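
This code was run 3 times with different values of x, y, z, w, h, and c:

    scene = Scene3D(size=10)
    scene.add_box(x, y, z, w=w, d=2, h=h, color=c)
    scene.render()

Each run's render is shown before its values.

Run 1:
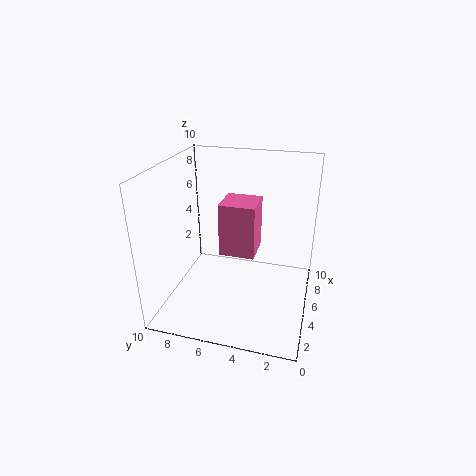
x = 1; y = 3; z = 6; w = 2; h = 3; c = 'hotpink'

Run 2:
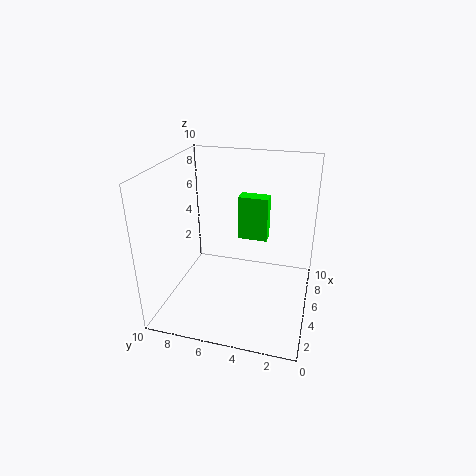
x = 5; y = 3; z = 5; w = 1; h = 3; c = 'lime'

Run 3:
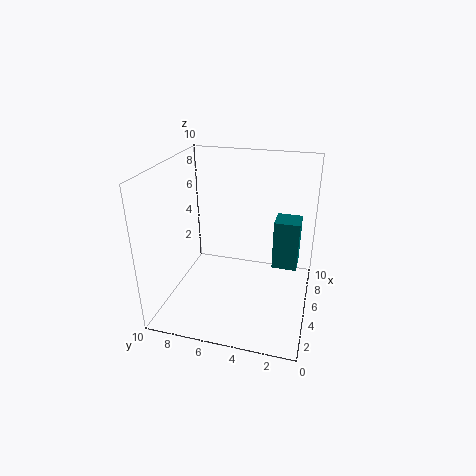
x = 8; y = 1; z = 1; w = 2; h = 4; c = 'teal'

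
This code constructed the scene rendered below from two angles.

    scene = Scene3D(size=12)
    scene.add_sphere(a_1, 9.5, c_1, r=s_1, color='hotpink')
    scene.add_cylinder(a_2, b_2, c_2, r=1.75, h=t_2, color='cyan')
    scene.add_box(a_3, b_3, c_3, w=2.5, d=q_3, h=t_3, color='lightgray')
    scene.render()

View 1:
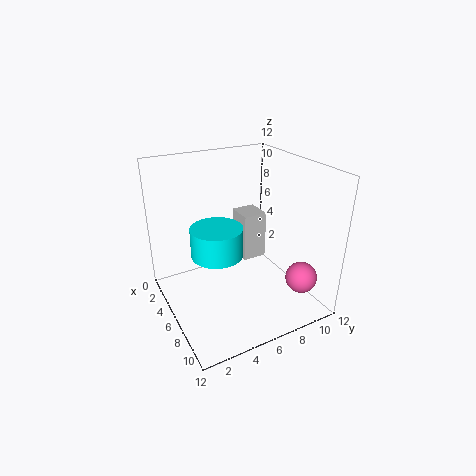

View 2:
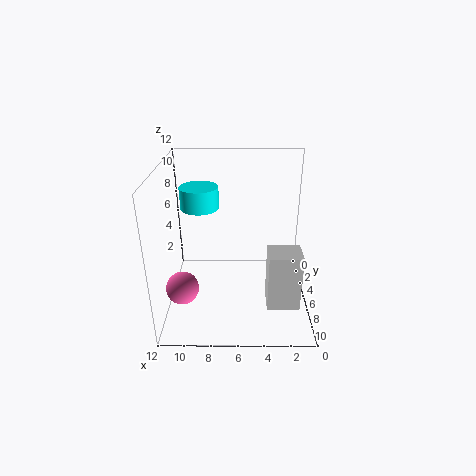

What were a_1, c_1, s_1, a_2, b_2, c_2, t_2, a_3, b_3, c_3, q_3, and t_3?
a_1 = 10.25, c_1 = 3.5, s_1 = 1.25, a_2 = 9.5, b_2 = 2.5, c_2 = 7.25, t_2 = 2, a_3 = 1.25, b_3 = 8, c_3 = 2, q_3 = 2.25, t_3 = 4.5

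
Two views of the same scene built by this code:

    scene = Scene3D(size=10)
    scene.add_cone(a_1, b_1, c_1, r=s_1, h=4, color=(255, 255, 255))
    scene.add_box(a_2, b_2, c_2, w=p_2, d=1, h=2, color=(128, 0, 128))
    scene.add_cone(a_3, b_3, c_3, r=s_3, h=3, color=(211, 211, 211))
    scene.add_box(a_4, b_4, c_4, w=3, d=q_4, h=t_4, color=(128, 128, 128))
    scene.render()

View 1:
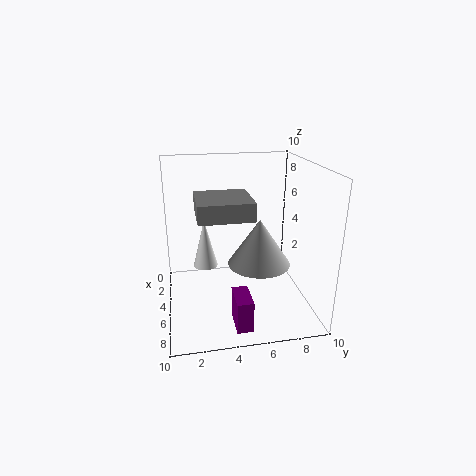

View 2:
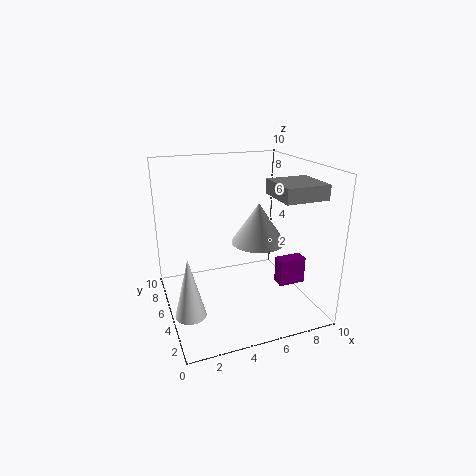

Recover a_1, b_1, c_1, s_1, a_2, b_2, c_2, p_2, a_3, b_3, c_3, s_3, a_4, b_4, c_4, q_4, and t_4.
a_1 = 1; b_1 = 3; c_1 = 1; s_1 = 1; a_2 = 8; b_2 = 4; c_2 = 1; p_2 = 2; a_3 = 7; b_3 = 6; c_3 = 4; s_3 = 2; a_4 = 7; b_4 = 2; c_4 = 8; q_4 = 3; t_4 = 1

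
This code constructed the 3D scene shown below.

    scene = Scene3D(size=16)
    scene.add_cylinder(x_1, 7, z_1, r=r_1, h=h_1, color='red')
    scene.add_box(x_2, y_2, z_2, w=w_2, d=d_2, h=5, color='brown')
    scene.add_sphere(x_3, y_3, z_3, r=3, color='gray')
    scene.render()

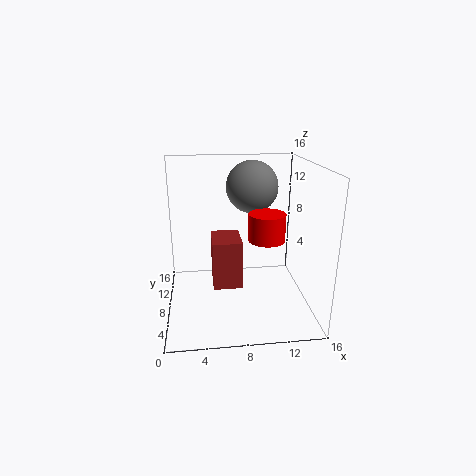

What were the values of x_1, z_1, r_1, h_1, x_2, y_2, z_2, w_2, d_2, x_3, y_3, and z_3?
x_1 = 11, z_1 = 8, r_1 = 2, h_1 = 3, x_2 = 5, y_2 = 4, z_2 = 4, w_2 = 3, d_2 = 4, x_3 = 10, y_3 = 11, z_3 = 13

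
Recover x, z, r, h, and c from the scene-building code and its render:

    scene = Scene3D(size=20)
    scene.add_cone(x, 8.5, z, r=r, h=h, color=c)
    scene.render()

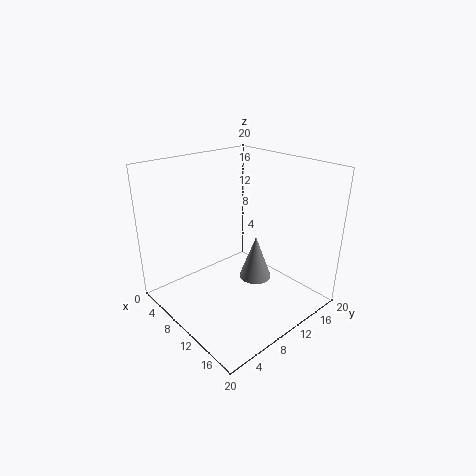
x = 15; z = 7; r = 2; h = 5.5; c = 'gray'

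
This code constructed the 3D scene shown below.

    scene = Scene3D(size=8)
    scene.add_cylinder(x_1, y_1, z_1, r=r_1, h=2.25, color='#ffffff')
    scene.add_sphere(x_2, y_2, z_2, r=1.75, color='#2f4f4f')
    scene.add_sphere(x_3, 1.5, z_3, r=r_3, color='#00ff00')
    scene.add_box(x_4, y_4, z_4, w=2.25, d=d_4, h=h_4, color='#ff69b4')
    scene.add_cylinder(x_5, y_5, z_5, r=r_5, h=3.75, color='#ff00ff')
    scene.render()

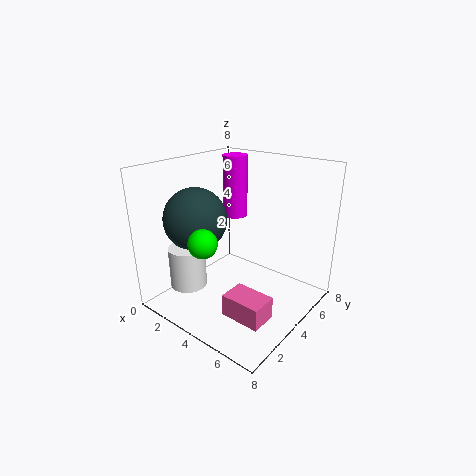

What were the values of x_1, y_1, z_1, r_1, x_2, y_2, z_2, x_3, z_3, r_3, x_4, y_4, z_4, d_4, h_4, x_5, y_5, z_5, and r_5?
x_1 = 2.25
y_1 = 1.75
z_1 = 1.5
r_1 = 1
x_2 = 2
y_2 = 2.75
z_2 = 5
x_3 = 3.75
z_3 = 4.5
r_3 = 0.75
x_4 = 4.5
y_4 = 2
z_4 = 0.25
d_4 = 1.5
h_4 = 1.25
x_5 = 2
y_5 = 6.25
z_5 = 4.25
r_5 = 0.75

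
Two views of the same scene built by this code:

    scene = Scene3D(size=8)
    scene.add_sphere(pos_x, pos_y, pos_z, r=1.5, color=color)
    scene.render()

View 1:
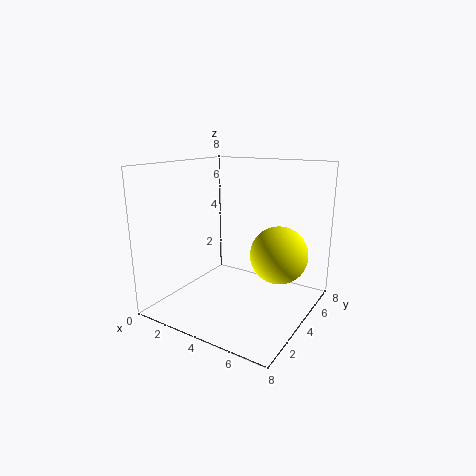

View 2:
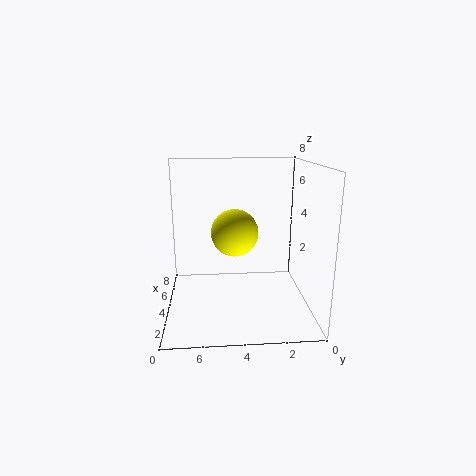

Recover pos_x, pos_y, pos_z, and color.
pos_x = 6.5
pos_y = 4
pos_z = 3.5
color = 'yellow'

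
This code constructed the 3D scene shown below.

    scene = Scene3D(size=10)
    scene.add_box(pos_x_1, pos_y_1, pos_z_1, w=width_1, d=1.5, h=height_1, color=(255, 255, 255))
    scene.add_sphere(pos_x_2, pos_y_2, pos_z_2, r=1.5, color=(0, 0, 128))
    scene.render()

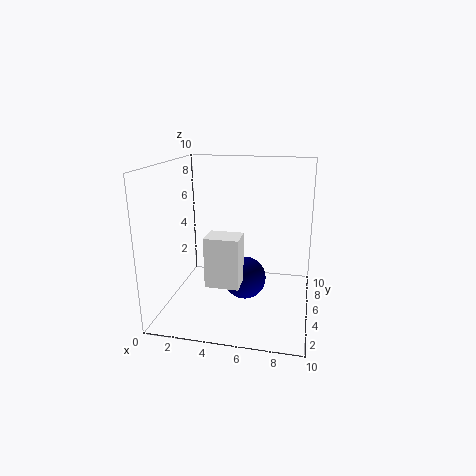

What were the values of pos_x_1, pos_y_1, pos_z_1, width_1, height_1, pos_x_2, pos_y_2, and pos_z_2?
pos_x_1 = 4; pos_y_1 = 0.5; pos_z_1 = 3.5; width_1 = 2; height_1 = 3; pos_x_2 = 5.5; pos_y_2 = 5; pos_z_2 = 2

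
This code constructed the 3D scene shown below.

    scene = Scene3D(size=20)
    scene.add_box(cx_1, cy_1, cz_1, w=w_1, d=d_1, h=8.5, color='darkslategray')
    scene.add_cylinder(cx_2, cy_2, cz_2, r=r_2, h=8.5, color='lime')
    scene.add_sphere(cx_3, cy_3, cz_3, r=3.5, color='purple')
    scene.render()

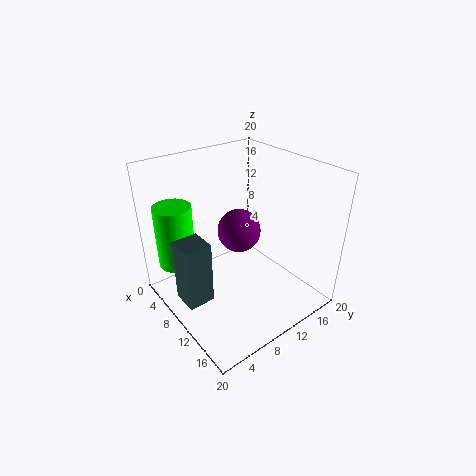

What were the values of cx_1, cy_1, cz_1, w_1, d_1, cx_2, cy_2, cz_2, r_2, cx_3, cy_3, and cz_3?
cx_1 = 9
cy_1 = 0.5
cz_1 = 4
w_1 = 3.5
d_1 = 3.5
cx_2 = 6
cy_2 = 2.5
cz_2 = 7
r_2 = 2.5
cx_3 = 4.5
cy_3 = 14.5
cz_3 = 7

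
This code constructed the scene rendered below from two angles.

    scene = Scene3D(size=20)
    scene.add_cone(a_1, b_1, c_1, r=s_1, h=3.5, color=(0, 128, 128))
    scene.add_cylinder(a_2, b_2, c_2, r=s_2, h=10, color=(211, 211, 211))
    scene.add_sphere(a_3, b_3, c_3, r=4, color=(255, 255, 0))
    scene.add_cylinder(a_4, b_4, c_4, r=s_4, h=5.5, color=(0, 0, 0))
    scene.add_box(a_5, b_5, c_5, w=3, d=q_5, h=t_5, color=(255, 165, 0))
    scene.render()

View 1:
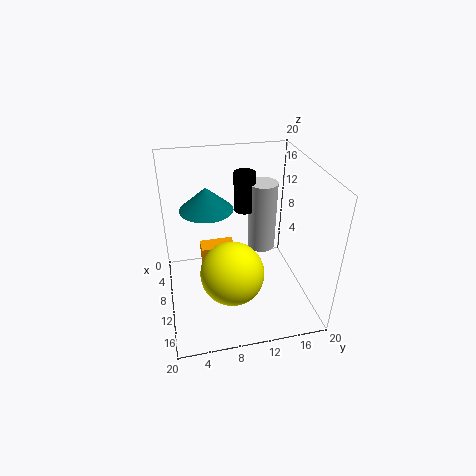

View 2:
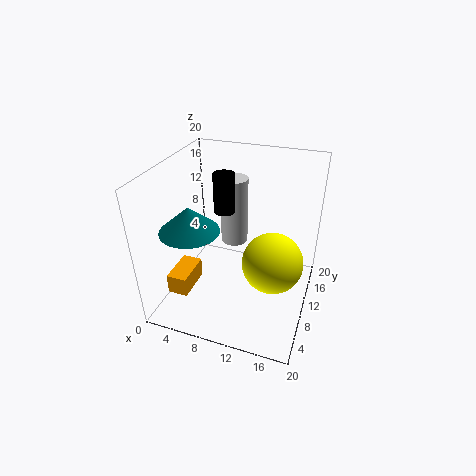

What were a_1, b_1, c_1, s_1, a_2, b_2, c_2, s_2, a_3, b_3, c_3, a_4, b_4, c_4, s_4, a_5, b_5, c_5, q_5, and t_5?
a_1 = 4.5
b_1 = 6.5
c_1 = 12
s_1 = 4
a_2 = 8
b_2 = 14
c_2 = 7
s_2 = 2
a_3 = 15.5
b_3 = 8
c_3 = 8.5
a_4 = 7.5
b_4 = 11.5
c_4 = 13
s_4 = 1.5
a_5 = 0.5
b_5 = 5.5
c_5 = 1
q_5 = 5.5
t_5 = 3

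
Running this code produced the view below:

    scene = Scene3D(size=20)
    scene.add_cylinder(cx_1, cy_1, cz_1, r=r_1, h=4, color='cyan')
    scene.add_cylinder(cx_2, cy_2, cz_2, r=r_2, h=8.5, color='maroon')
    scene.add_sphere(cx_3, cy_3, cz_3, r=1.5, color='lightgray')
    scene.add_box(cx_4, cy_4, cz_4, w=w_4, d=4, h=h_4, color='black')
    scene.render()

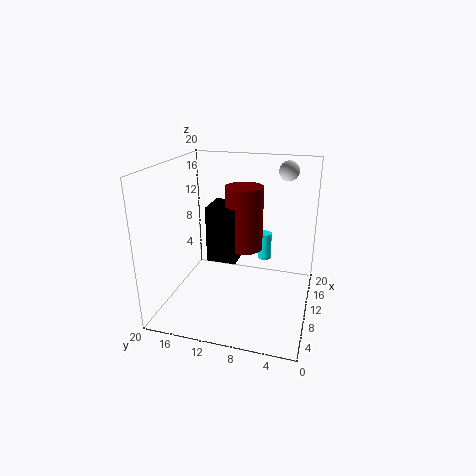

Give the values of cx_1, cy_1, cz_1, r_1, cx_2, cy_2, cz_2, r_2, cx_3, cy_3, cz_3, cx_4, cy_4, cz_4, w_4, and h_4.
cx_1 = 14; cy_1 = 7; cz_1 = 5.5; r_1 = 1; cx_2 = 9.5; cy_2 = 9; cz_2 = 9; r_2 = 2.5; cx_3 = 18; cy_3 = 4.5; cz_3 = 18; cx_4 = 7; cy_4 = 9.5; cz_4 = 7.5; w_4 = 4.5; h_4 = 7.5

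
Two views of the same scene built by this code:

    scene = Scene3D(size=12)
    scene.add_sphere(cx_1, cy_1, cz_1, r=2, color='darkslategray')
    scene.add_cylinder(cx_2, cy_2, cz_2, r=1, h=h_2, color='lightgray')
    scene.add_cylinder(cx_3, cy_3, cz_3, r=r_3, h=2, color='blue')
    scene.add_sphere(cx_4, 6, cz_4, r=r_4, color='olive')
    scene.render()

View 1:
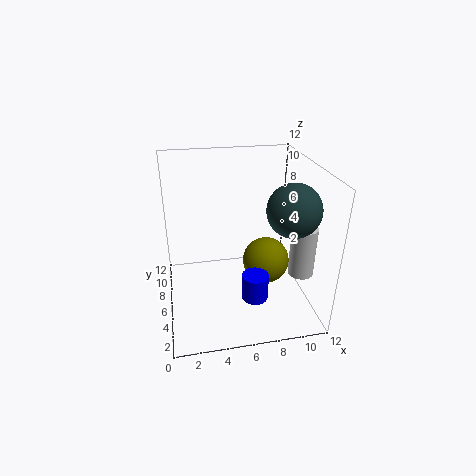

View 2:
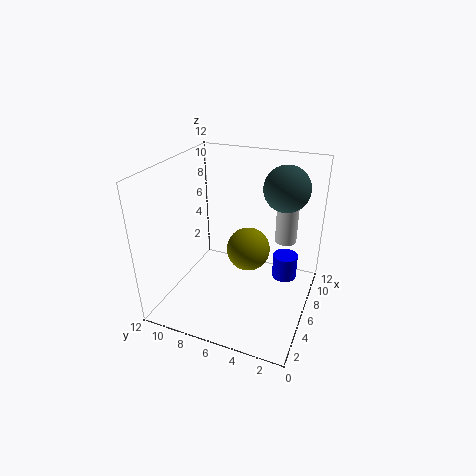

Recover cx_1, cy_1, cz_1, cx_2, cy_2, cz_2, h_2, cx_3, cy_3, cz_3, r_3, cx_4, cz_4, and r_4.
cx_1 = 9.5; cy_1 = 3; cz_1 = 9.5; cx_2 = 10.5; cy_2 = 3; cz_2 = 4; h_2 = 4; cx_3 = 6.5; cy_3 = 2; cz_3 = 3; r_3 = 1; cx_4 = 8.5; cz_4 = 3.5; r_4 = 2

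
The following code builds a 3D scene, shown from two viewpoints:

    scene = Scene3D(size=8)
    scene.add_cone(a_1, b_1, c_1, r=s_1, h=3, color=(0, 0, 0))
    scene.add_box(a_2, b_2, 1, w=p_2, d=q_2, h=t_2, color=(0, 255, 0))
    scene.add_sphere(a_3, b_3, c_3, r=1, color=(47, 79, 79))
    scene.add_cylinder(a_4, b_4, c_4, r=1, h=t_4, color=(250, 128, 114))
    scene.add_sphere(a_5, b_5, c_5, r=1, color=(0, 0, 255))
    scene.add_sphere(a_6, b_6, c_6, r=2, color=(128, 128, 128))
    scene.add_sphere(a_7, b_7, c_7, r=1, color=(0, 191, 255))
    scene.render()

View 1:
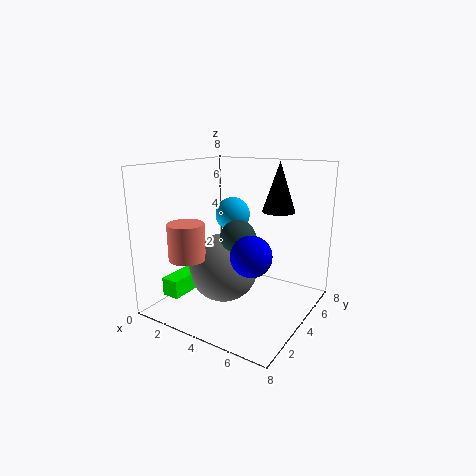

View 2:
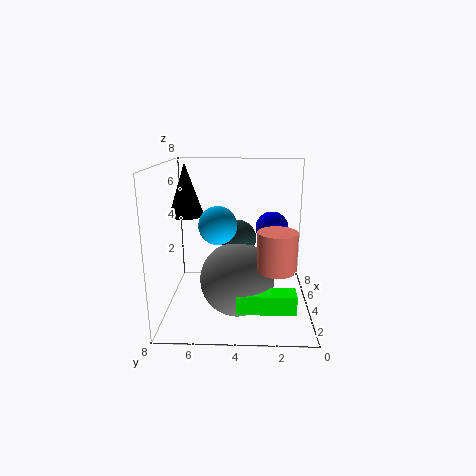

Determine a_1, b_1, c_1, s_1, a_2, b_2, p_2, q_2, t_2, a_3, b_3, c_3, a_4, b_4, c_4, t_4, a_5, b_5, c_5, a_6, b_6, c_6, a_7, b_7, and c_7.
a_1 = 5, b_1 = 7, c_1 = 5, s_1 = 1, a_2 = 1, b_2 = 1, p_2 = 1, q_2 = 3, t_2 = 1, a_3 = 4, b_3 = 4, c_3 = 4, a_4 = 2, b_4 = 2, c_4 = 3, t_4 = 2, a_5 = 6, b_5 = 2, c_5 = 4, a_6 = 3, b_6 = 4, c_6 = 2, a_7 = 3, b_7 = 5, c_7 = 5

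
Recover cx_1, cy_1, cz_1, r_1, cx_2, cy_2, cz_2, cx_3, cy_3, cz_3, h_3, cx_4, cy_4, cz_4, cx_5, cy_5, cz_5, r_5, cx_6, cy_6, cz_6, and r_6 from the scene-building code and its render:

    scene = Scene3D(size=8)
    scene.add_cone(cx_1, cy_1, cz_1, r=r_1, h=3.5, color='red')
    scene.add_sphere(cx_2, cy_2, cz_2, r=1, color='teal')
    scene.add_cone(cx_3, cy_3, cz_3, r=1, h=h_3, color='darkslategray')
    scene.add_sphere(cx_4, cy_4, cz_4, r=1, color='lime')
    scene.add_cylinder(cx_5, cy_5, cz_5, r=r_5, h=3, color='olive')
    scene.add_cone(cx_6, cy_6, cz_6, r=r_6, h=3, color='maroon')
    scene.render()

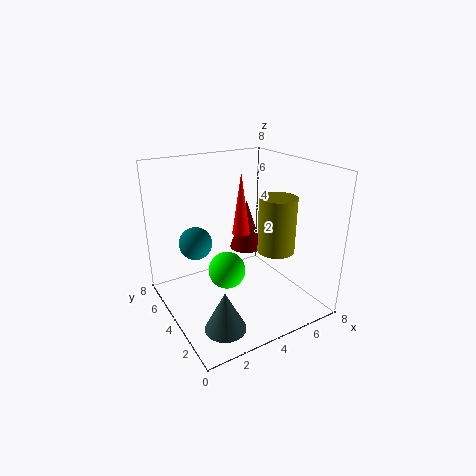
cx_1 = 4.5, cy_1 = 4.5, cz_1 = 4, r_1 = 0.5, cx_2 = 2.5, cy_2 = 6.5, cz_2 = 3, cx_3 = 1.5, cy_3 = 1, cz_3 = 1, h_3 = 2, cx_4 = 3, cy_4 = 3.5, cz_4 = 2.5, cx_5 = 5.5, cy_5 = 2.5, cz_5 = 3.5, r_5 = 1, cx_6 = 5.5, cy_6 = 5.5, cz_6 = 2.5, r_6 = 1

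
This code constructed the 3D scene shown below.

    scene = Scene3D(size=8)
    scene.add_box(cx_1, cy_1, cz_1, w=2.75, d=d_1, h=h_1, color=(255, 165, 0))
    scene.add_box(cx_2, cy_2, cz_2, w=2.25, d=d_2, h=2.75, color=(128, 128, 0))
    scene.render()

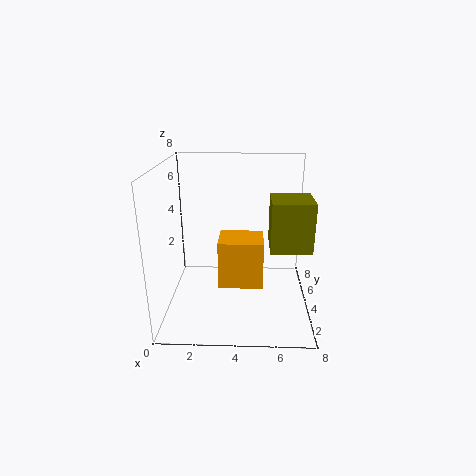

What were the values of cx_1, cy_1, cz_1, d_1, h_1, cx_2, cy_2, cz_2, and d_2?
cx_1 = 2.75
cy_1 = 4.75
cz_1 = 0.25
d_1 = 2.25
h_1 = 3
cx_2 = 5.75
cy_2 = 3
cz_2 = 3.5
d_2 = 2.25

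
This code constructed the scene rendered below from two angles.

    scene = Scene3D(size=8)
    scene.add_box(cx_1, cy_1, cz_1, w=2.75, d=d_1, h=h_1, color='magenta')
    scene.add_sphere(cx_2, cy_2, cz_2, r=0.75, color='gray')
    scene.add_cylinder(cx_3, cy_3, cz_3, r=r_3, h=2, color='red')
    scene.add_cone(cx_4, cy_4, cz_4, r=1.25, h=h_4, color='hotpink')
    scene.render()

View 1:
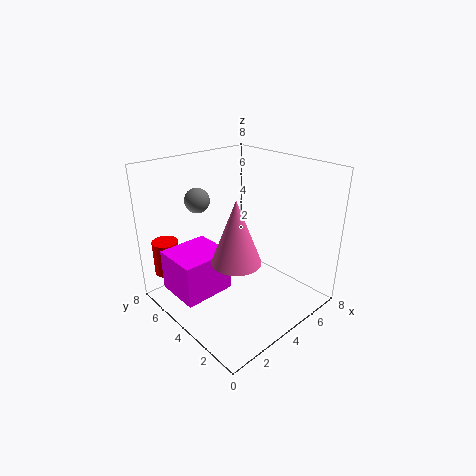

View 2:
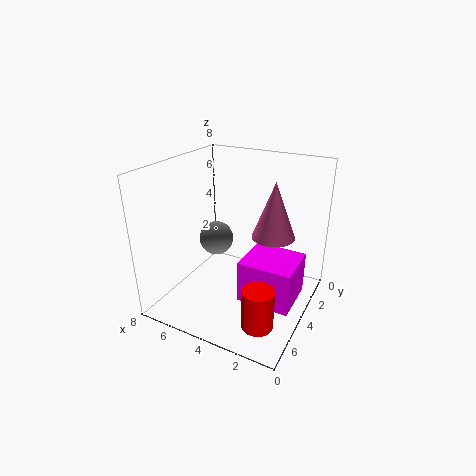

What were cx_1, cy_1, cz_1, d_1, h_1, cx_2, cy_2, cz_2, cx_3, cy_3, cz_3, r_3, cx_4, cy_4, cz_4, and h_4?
cx_1 = 0.25
cy_1 = 3.5
cz_1 = 1.5
d_1 = 2.5
h_1 = 2.25
cx_2 = 3.5
cy_2 = 7
cz_2 = 5.5
cx_3 = 1.25
cy_3 = 7.25
cz_3 = 1.5
r_3 = 0.75
cx_4 = 2.5
cy_4 = 2.5
cz_4 = 3.75
h_4 = 3.25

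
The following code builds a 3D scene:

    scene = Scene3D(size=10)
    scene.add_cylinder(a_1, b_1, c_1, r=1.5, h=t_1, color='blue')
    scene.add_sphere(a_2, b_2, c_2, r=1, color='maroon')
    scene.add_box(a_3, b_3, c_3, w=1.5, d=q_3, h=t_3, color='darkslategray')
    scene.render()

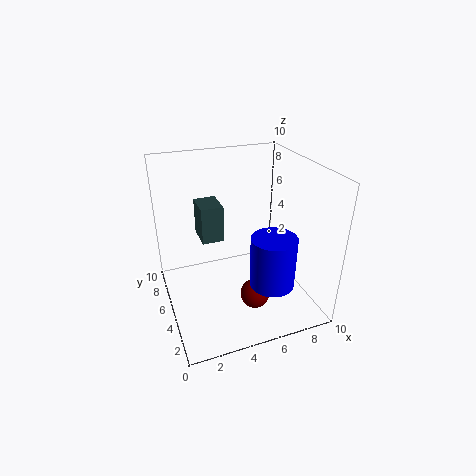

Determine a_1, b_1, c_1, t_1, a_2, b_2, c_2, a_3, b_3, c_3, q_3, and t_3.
a_1 = 6.5, b_1 = 2.5, c_1 = 2.5, t_1 = 3.5, a_2 = 5.5, b_2 = 3, c_2 = 1.5, a_3 = 2.5, b_3 = 5, c_3 = 5, q_3 = 2, t_3 = 2.5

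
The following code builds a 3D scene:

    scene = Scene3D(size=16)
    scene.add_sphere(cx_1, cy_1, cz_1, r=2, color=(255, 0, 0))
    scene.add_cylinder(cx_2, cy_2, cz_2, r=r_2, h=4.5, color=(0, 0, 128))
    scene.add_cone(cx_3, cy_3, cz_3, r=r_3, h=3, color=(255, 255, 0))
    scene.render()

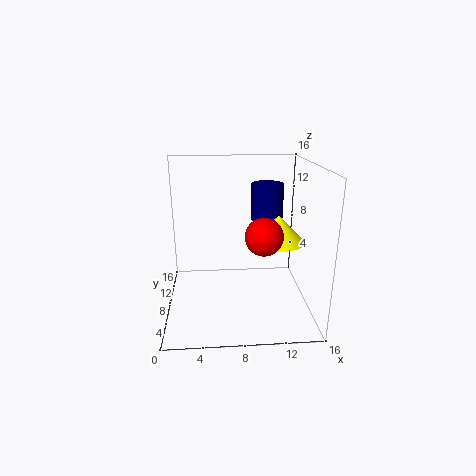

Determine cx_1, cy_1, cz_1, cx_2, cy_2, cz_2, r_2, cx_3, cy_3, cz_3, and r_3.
cx_1 = 10.5, cy_1 = 5.5, cz_1 = 9, cx_2 = 12, cy_2 = 13, cz_2 = 8.5, r_2 = 2, cx_3 = 12.5, cy_3 = 8, cz_3 = 7.5, r_3 = 3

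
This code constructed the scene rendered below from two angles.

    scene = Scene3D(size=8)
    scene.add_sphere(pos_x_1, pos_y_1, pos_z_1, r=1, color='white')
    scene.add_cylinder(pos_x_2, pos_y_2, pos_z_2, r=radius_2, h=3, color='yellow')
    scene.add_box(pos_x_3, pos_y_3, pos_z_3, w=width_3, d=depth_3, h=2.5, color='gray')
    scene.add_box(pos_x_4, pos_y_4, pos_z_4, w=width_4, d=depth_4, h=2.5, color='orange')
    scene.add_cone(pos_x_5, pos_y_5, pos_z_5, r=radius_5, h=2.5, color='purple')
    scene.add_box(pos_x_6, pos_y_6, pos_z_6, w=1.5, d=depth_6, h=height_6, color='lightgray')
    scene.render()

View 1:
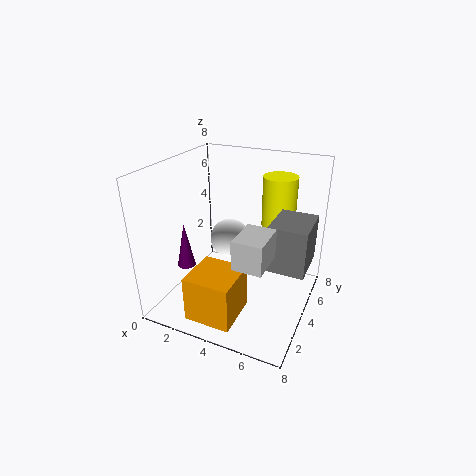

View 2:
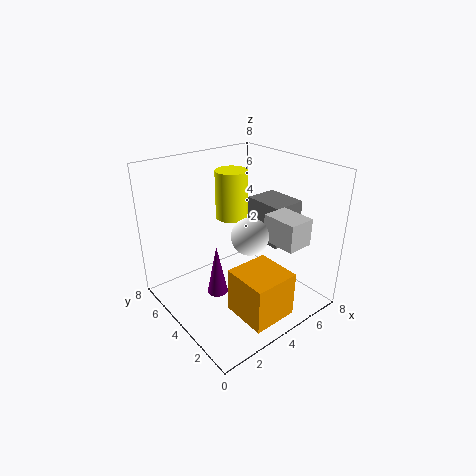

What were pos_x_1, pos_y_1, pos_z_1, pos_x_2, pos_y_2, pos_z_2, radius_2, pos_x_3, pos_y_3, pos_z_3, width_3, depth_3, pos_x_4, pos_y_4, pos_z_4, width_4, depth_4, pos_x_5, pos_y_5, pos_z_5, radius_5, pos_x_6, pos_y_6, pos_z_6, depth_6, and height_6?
pos_x_1 = 4; pos_y_1 = 3; pos_z_1 = 4.5; pos_x_2 = 5.5; pos_y_2 = 6.5; pos_z_2 = 4; radius_2 = 1; pos_x_3 = 6; pos_y_3 = 3; pos_z_3 = 3; width_3 = 2; depth_3 = 2.5; pos_x_4 = 2.5; pos_y_4 = 0.5; pos_z_4 = 0.5; width_4 = 2.5; depth_4 = 2.5; pos_x_5 = 1.5; pos_y_5 = 2.5; pos_z_5 = 2.5; radius_5 = 0.5; pos_x_6 = 5; pos_y_6 = 1; pos_z_6 = 4; depth_6 = 2; height_6 = 1.5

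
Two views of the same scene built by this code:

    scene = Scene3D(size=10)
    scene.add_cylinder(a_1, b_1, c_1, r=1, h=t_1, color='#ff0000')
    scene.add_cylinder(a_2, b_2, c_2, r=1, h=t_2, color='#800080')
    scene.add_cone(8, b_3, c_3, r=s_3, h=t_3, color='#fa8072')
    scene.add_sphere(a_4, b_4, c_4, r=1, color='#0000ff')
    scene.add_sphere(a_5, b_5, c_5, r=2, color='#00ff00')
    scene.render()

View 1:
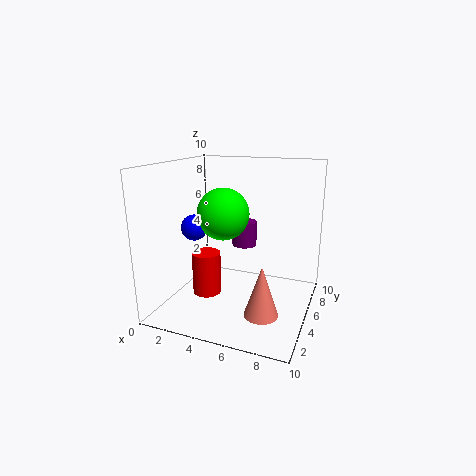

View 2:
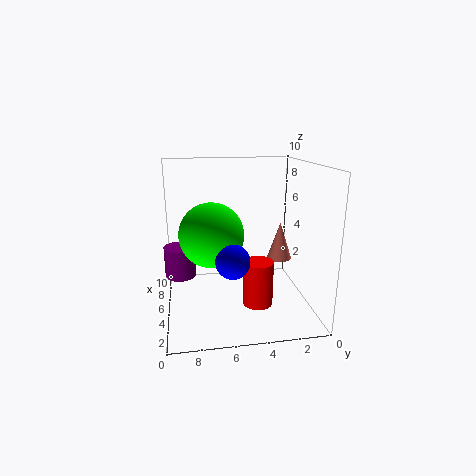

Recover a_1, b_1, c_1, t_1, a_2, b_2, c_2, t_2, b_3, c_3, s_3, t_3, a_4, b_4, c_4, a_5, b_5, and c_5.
a_1 = 3, b_1 = 4, c_1 = 1, t_1 = 3, a_2 = 4, b_2 = 9, c_2 = 3, t_2 = 2, b_3 = 1, c_3 = 2, s_3 = 1, t_3 = 3, a_4 = 1, b_4 = 6, c_4 = 5, a_5 = 3, b_5 = 7, c_5 = 6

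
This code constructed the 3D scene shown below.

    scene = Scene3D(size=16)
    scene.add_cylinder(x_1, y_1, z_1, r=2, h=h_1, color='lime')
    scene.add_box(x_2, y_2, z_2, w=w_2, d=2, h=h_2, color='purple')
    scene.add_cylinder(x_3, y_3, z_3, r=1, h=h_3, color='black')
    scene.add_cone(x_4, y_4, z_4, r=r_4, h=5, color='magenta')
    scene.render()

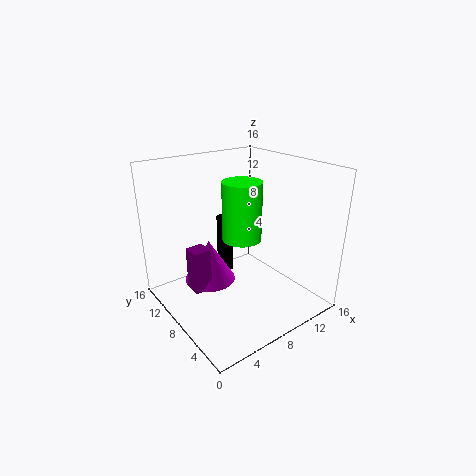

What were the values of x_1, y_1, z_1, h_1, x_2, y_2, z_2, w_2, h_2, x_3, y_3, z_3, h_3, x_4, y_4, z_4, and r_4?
x_1 = 7
y_1 = 6
z_1 = 9
h_1 = 6
x_2 = 3
y_2 = 9
z_2 = 2
w_2 = 2
h_2 = 5
x_3 = 9
y_3 = 12
z_3 = 2
h_3 = 7
x_4 = 6
y_4 = 11
z_4 = 2
r_4 = 3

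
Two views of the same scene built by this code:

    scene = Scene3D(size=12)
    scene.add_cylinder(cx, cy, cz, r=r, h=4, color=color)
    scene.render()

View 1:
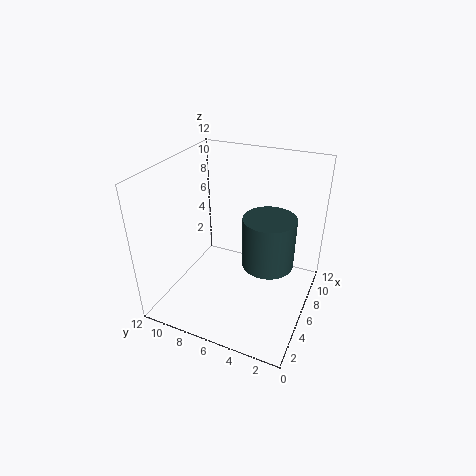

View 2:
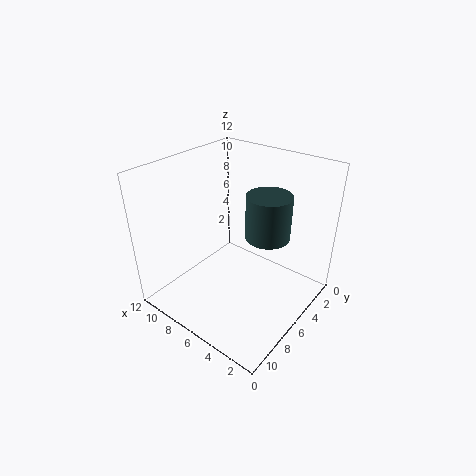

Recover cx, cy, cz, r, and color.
cx = 5, cy = 3, cz = 5, r = 2, color = 'darkslategray'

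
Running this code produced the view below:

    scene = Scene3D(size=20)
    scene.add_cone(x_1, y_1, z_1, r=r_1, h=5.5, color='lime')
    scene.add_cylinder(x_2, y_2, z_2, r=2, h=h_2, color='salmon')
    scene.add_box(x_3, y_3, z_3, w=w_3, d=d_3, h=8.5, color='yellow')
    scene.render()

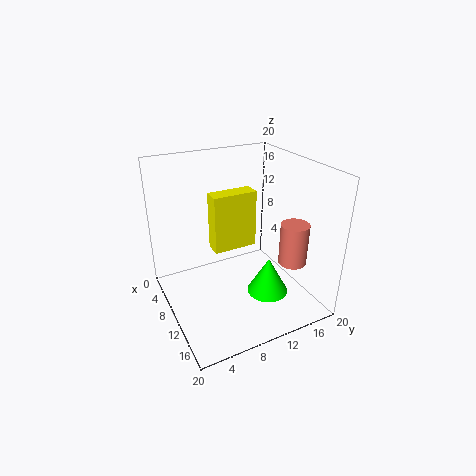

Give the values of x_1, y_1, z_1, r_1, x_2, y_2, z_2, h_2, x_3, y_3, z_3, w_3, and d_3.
x_1 = 12, y_1 = 14, z_1 = 1, r_1 = 3, x_2 = 13.5, y_2 = 17, z_2 = 6, h_2 = 6, x_3 = 5.5, y_3 = 7.5, z_3 = 7, w_3 = 2.5, d_3 = 6.5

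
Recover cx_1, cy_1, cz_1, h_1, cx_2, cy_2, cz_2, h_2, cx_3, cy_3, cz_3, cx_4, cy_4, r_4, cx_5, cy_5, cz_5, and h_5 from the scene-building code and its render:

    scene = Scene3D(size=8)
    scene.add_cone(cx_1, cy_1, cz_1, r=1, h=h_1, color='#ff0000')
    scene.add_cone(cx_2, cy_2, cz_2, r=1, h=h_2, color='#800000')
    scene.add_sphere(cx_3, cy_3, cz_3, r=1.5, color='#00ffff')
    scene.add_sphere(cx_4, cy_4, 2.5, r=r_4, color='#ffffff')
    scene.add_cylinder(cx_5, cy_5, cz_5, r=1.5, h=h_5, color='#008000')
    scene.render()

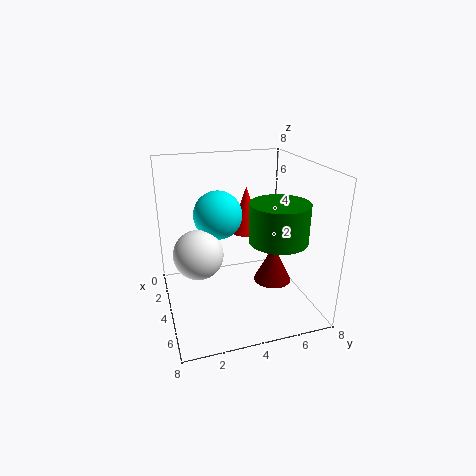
cx_1 = 1
cy_1 = 5.5
cz_1 = 3
h_1 = 3
cx_2 = 5.5
cy_2 = 5.5
cz_2 = 2
h_2 = 2
cx_3 = 1.5
cy_3 = 3.5
cz_3 = 4.5
cx_4 = 2.5
cy_4 = 2
r_4 = 1.5
cx_5 = 6
cy_5 = 5.5
cz_5 = 4.5
h_5 = 2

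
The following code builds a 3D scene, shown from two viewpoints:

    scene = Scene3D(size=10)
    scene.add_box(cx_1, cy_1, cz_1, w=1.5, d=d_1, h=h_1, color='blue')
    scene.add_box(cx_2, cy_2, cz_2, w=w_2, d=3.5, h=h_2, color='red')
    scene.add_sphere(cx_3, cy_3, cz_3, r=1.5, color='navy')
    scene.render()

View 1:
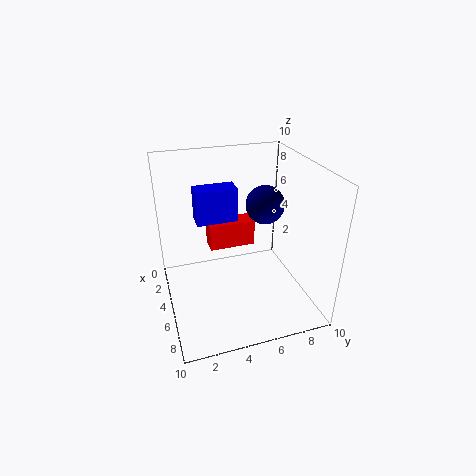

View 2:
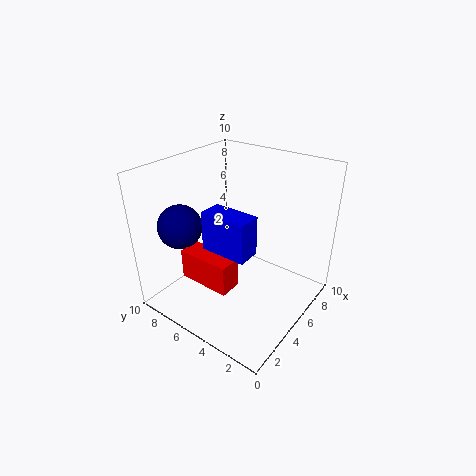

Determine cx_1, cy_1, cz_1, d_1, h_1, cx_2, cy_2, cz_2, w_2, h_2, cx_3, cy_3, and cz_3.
cx_1 = 2
cy_1 = 2.5
cz_1 = 5.5
d_1 = 3
h_1 = 2.5
cx_2 = 1.5
cy_2 = 3.5
cz_2 = 3
w_2 = 1.5
h_2 = 2
cx_3 = 2.5
cy_3 = 8
cz_3 = 6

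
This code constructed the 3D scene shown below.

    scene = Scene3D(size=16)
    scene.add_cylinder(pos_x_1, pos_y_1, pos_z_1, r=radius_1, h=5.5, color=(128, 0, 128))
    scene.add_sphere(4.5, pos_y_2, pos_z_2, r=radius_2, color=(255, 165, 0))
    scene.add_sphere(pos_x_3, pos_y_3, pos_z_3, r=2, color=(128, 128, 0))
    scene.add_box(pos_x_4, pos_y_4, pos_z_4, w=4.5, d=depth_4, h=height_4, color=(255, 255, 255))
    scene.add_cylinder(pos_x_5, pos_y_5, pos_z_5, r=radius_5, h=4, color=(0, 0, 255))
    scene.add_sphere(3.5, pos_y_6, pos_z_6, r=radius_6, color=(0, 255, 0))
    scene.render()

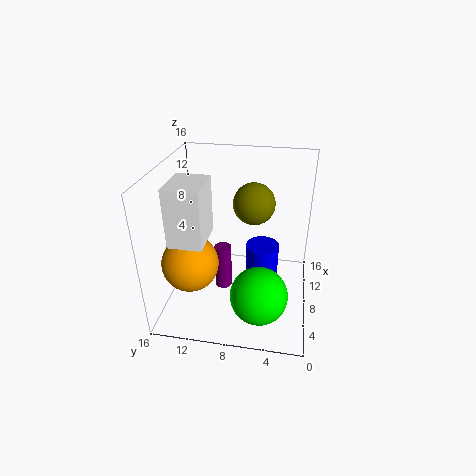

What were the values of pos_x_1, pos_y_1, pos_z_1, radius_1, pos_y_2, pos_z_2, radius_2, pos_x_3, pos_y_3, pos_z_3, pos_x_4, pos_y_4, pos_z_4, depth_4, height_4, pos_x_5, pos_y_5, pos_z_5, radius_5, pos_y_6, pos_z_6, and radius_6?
pos_x_1 = 9
pos_y_1 = 10
pos_z_1 = 0.5
radius_1 = 1
pos_y_2 = 12.5
pos_z_2 = 6.5
radius_2 = 3
pos_x_3 = 5.5
pos_y_3 = 6
pos_z_3 = 13.5
pos_x_4 = 2.5
pos_y_4 = 10.5
pos_z_4 = 9.5
depth_4 = 3.5
height_4 = 6
pos_x_5 = 11
pos_y_5 = 5.5
pos_z_5 = 1.5
radius_5 = 2
pos_y_6 = 5
pos_z_6 = 4
radius_6 = 3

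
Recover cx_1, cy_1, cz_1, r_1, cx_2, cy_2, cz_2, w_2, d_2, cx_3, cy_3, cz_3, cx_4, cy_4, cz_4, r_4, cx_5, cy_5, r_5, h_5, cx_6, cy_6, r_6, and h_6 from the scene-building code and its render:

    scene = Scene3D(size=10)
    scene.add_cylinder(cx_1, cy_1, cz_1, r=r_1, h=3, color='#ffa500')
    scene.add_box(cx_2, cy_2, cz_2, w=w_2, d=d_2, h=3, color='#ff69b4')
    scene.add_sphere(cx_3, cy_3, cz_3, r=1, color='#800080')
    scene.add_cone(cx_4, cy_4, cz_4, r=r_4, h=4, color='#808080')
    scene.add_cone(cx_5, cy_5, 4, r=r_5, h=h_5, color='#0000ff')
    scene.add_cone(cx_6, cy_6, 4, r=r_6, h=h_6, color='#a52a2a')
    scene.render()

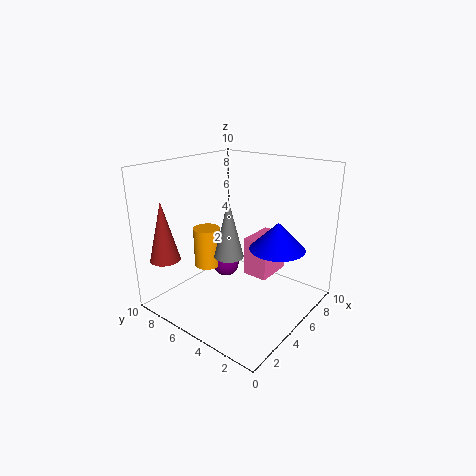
cx_1 = 5; cy_1 = 8; cz_1 = 2; r_1 = 1; cx_2 = 7; cy_2 = 4; cz_2 = 1; w_2 = 3; d_2 = 2; cx_3 = 6; cy_3 = 7; cz_3 = 2; cx_4 = 4; cy_4 = 5; cz_4 = 4; r_4 = 1; cx_5 = 7; cy_5 = 3; r_5 = 2; h_5 = 2; cx_6 = 1; cy_6 = 8; r_6 = 1; h_6 = 4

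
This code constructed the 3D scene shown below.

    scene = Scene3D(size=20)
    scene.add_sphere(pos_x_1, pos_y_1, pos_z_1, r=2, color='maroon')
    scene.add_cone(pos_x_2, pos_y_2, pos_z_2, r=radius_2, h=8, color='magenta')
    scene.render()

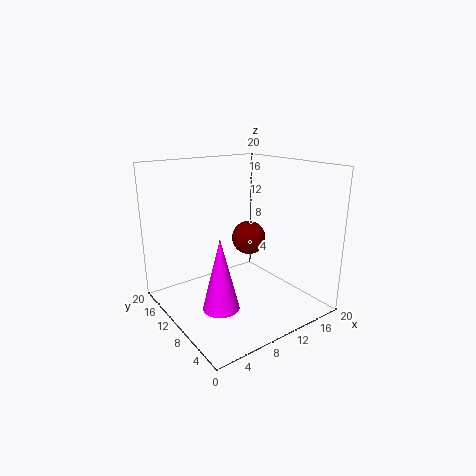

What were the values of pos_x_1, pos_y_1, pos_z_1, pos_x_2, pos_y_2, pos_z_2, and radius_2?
pos_x_1 = 8, pos_y_1 = 5, pos_z_1 = 12, pos_x_2 = 2, pos_y_2 = 2, pos_z_2 = 6, radius_2 = 2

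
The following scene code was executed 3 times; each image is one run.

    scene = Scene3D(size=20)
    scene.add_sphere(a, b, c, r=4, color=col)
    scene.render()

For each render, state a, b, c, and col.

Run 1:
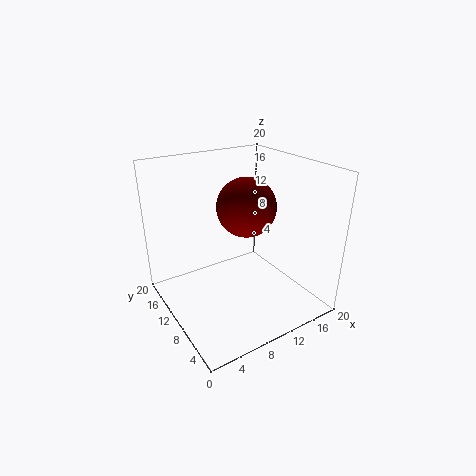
a = 11, b = 9.5, c = 14.5, col = 'maroon'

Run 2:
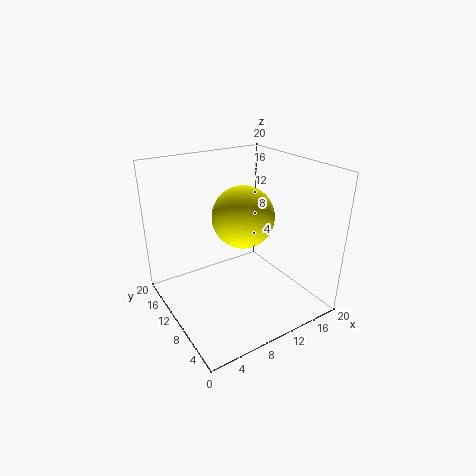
a = 9.5, b = 8, c = 14, col = 'yellow'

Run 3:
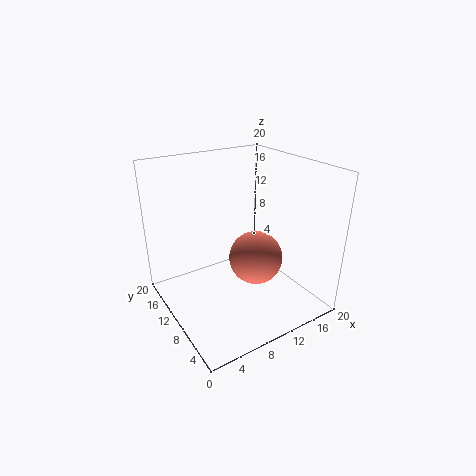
a = 13.5, b = 10.5, c = 5.5, col = 'salmon'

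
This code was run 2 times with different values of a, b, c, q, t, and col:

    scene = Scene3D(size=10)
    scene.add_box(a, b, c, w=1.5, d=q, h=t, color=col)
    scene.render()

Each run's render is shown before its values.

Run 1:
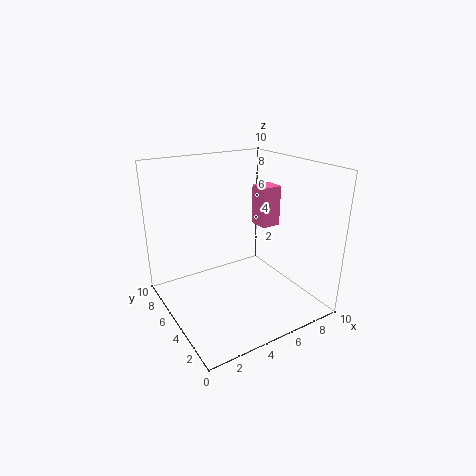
a = 7.5
b = 5.5
c = 5
q = 1.5
t = 3
col = 'hotpink'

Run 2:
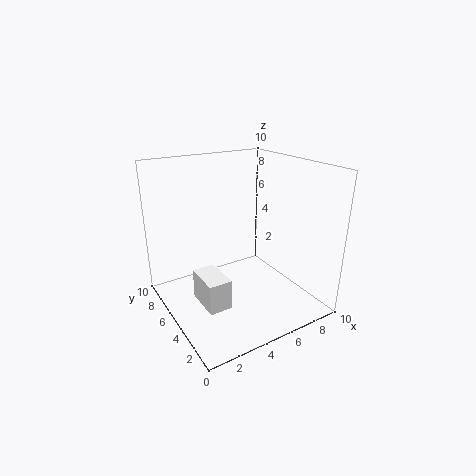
a = 1.5
b = 2.5
c = 1.5
q = 2.5
t = 2
col = 'white'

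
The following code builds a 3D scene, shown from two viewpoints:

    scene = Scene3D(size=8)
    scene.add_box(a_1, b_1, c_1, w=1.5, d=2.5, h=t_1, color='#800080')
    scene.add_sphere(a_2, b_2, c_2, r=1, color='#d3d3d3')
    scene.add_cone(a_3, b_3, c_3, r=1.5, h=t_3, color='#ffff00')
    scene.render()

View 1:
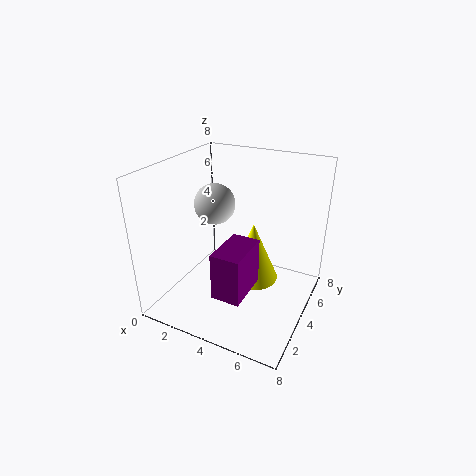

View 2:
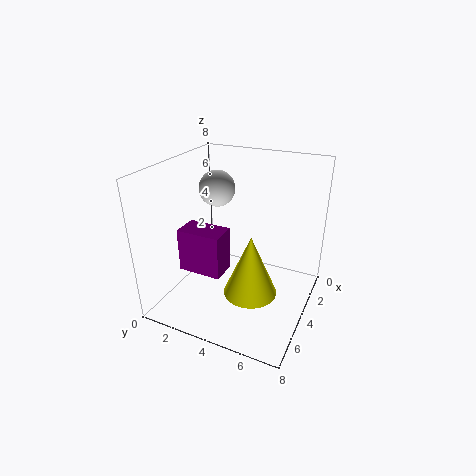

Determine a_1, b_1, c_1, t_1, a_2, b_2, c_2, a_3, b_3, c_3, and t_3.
a_1 = 4; b_1 = 1; c_1 = 2; t_1 = 2.5; a_2 = 3.5; b_2 = 2.5; c_2 = 6.5; a_3 = 4.5; b_3 = 5; c_3 = 1; t_3 = 3.5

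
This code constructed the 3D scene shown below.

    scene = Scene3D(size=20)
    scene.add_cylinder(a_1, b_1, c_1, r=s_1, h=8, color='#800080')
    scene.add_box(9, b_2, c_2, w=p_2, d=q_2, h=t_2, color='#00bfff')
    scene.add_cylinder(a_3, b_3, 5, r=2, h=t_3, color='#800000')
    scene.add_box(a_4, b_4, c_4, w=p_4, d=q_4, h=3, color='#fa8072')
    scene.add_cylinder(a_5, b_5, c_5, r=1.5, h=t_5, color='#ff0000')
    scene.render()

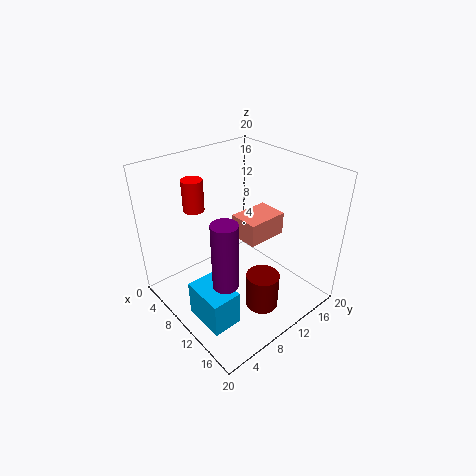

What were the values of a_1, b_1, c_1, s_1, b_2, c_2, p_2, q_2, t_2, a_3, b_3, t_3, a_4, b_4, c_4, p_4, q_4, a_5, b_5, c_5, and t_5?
a_1 = 16; b_1 = 3; c_1 = 9.5; s_1 = 1.5; b_2 = 2; c_2 = 0.5; p_2 = 6; q_2 = 4; t_2 = 5; a_3 = 17.5; b_3 = 7.5; t_3 = 4.5; a_4 = 10; b_4 = 9; c_4 = 11; p_4 = 4; q_4 = 5.5; a_5 = 4; b_5 = 7; c_5 = 13; t_5 = 4.5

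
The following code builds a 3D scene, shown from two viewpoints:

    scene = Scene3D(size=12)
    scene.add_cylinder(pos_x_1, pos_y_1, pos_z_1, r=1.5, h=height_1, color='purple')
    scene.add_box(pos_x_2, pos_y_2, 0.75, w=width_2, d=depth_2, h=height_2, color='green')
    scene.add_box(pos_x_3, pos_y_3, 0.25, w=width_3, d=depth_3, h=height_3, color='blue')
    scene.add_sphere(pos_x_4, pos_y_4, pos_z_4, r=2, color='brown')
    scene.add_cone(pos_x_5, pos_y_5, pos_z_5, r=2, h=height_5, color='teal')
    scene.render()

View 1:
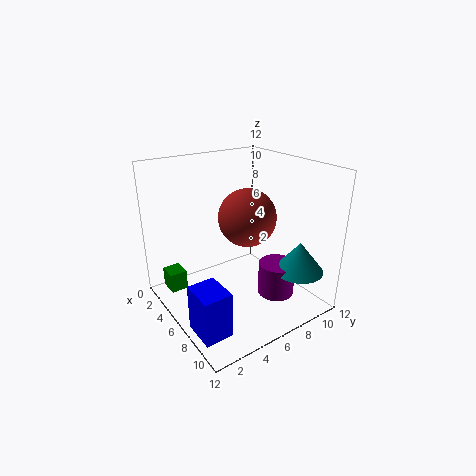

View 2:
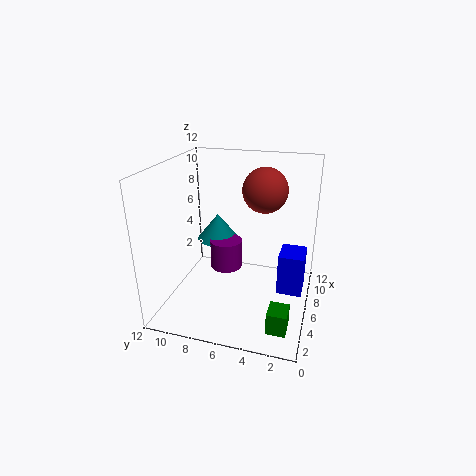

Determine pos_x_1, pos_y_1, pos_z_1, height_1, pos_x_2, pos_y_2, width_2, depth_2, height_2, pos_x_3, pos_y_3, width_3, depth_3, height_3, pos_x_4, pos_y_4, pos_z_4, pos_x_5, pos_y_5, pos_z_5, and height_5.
pos_x_1 = 8.75, pos_y_1 = 8, pos_z_1 = 1.5, height_1 = 2.75, pos_x_2 = 1.25, pos_y_2 = 1, width_2 = 1.75, depth_2 = 1.5, height_2 = 1.75, pos_x_3 = 7.25, pos_y_3 = 0.5, width_3 = 2.75, depth_3 = 2.25, height_3 = 3.75, pos_x_4 = 9.25, pos_y_4 = 4.5, pos_z_4 = 9.25, pos_x_5 = 10, pos_y_5 = 9.25, pos_z_5 = 3.75, height_5 = 2.5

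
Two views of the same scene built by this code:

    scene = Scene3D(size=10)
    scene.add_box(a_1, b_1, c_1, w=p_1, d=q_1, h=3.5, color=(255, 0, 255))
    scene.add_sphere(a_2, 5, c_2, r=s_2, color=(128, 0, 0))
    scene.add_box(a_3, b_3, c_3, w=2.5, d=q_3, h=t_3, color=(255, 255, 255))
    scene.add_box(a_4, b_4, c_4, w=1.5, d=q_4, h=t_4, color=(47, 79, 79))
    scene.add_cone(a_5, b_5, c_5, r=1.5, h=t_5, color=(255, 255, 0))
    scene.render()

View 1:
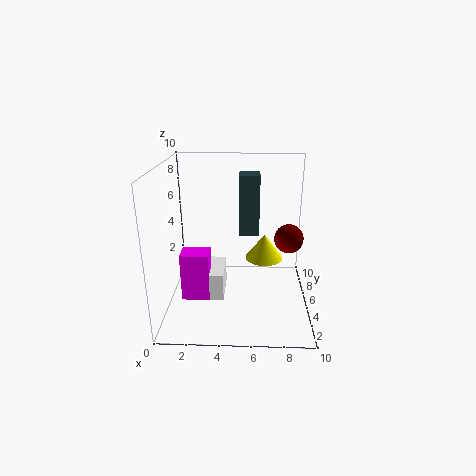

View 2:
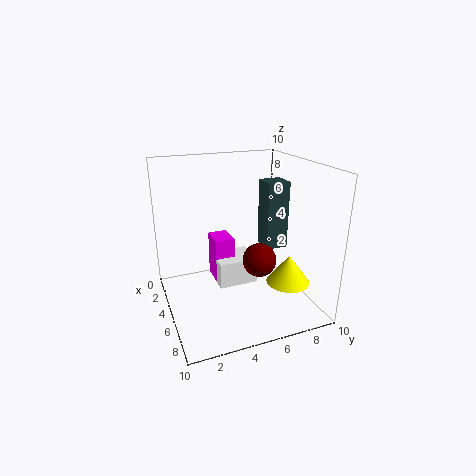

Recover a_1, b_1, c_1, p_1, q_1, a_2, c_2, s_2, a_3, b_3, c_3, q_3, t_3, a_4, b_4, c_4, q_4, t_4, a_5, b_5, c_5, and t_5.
a_1 = 1; b_1 = 4; c_1 = 0.5; p_1 = 2; q_1 = 1.5; a_2 = 8.5; c_2 = 5; s_2 = 1; a_3 = 1.5; b_3 = 4; c_3 = 0.5; q_3 = 3; t_3 = 2; a_4 = 5; b_4 = 6.5; c_4 = 4.5; q_4 = 1.5; t_4 = 4.5; a_5 = 7; b_5 = 8; c_5 = 2; t_5 = 2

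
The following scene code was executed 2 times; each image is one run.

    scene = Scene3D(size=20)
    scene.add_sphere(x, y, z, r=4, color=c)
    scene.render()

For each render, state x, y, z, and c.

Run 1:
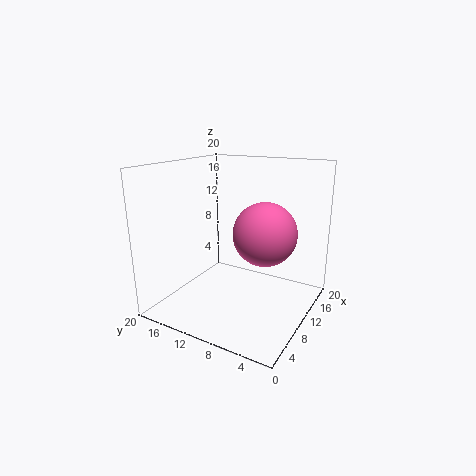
x = 8
y = 5
z = 12
c = 'hotpink'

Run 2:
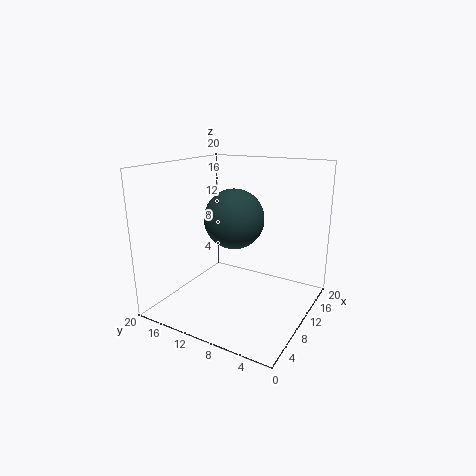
x = 9
y = 10
z = 13
c = 'darkslategray'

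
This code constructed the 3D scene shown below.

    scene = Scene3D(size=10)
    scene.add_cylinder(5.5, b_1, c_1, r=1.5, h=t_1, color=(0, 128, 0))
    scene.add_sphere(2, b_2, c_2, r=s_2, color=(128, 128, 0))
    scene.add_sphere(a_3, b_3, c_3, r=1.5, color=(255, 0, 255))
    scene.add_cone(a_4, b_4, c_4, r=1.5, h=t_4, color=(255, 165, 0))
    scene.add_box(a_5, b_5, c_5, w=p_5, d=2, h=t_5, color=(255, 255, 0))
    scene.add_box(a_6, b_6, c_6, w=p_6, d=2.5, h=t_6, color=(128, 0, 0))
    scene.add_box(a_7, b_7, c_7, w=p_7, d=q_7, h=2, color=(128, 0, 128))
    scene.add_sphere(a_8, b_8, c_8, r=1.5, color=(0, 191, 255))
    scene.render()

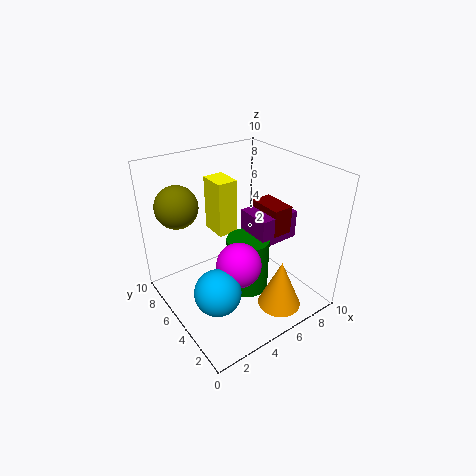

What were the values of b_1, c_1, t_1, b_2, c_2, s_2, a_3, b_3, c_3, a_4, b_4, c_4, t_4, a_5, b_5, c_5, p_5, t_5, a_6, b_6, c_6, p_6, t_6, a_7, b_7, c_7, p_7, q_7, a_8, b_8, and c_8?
b_1 = 4.5, c_1 = 1, t_1 = 4, b_2 = 8, c_2 = 7, s_2 = 1.5, a_3 = 4, b_3 = 3.5, c_3 = 4, a_4 = 6.5, b_4 = 2, c_4 = 0.5, t_4 = 3.5, a_5 = 4.5, b_5 = 6.5, c_5 = 4.5, p_5 = 1.5, t_5 = 4, a_6 = 7, b_6 = 3.5, c_6 = 5, p_6 = 1.5, t_6 = 2, a_7 = 6, b_7 = 3.5, c_7 = 4.5, p_7 = 3, q_7 = 2.5, a_8 = 2, b_8 = 3, c_8 = 3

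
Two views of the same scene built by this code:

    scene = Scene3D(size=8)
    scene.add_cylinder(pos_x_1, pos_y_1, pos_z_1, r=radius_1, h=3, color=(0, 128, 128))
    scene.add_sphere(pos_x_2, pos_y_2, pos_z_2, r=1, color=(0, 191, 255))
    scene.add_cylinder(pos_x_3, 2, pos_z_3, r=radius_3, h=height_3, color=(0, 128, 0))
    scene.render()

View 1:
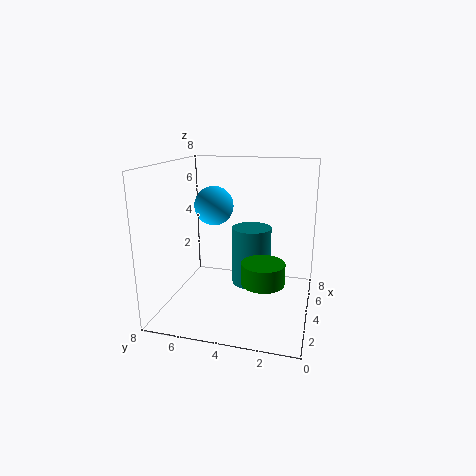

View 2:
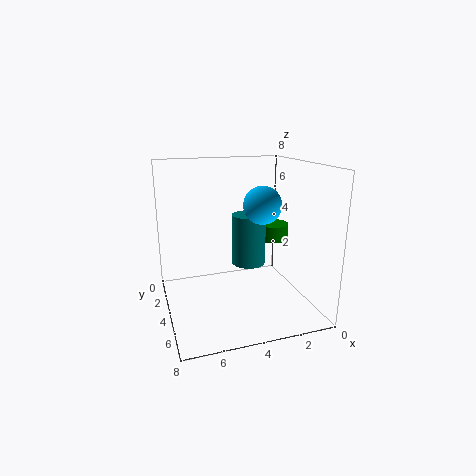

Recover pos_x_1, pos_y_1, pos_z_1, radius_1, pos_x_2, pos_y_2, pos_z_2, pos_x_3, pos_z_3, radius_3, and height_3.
pos_x_1 = 3, pos_y_1 = 3, pos_z_1 = 2, radius_1 = 1, pos_x_2 = 3, pos_y_2 = 5, pos_z_2 = 6, pos_x_3 = 1, pos_z_3 = 3, radius_3 = 1, height_3 = 1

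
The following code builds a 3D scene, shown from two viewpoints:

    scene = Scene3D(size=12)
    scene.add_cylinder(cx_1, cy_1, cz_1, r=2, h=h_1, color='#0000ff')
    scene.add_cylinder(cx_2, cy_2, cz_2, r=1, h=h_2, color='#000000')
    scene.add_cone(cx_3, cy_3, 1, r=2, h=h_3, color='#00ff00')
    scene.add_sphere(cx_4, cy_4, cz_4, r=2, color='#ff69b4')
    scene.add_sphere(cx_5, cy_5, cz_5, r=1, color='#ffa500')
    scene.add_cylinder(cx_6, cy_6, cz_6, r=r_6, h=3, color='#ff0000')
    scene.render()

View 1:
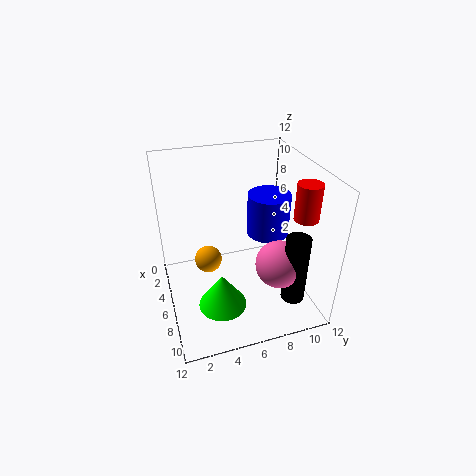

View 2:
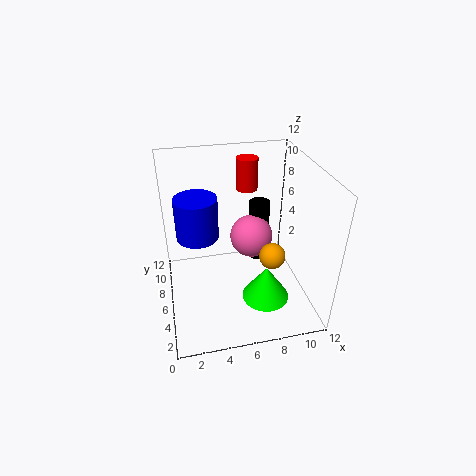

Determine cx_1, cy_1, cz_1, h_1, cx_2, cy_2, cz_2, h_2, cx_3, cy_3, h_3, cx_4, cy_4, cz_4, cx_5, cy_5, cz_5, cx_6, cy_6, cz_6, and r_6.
cx_1 = 3; cy_1 = 10; cz_1 = 4; h_1 = 4; cx_2 = 9; cy_2 = 10; cz_2 = 1; h_2 = 6; cx_3 = 8; cy_3 = 4; h_3 = 3; cx_4 = 8; cy_4 = 9; cz_4 = 4; cx_5 = 8; cy_5 = 3; cz_5 = 6; cx_6 = 8; cy_6 = 11; cz_6 = 8; r_6 = 1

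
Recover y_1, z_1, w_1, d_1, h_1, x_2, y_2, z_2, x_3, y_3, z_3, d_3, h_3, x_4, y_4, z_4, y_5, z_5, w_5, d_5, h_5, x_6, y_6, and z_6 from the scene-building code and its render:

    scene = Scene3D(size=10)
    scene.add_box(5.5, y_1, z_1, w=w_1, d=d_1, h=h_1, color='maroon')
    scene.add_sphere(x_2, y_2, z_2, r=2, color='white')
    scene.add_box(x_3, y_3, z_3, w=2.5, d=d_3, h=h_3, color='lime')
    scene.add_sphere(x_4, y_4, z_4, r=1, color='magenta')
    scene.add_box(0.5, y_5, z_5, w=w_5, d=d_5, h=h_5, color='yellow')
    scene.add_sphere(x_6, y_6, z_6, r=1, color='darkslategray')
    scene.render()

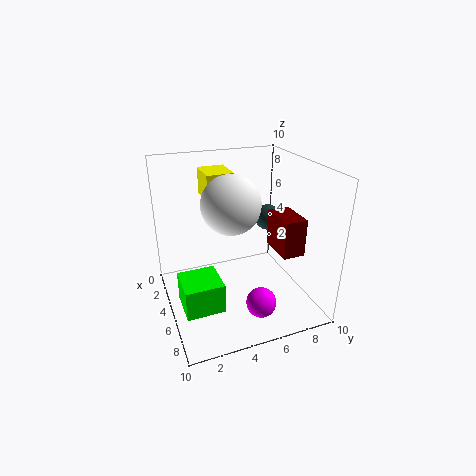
y_1 = 7, z_1 = 4.5, w_1 = 2.5, d_1 = 1.5, h_1 = 2.5, x_2 = 5, y_2 = 4.5, z_2 = 7.5, x_3 = 5.5, y_3 = 0.5, z_3 = 1.5, d_3 = 2.5, h_3 = 2, x_4 = 8, y_4 = 5.5, z_4 = 1.5, y_5 = 3.5, z_5 = 7, w_5 = 2.5, d_5 = 2, h_5 = 2, x_6 = 2.5, y_6 = 8.5, z_6 = 5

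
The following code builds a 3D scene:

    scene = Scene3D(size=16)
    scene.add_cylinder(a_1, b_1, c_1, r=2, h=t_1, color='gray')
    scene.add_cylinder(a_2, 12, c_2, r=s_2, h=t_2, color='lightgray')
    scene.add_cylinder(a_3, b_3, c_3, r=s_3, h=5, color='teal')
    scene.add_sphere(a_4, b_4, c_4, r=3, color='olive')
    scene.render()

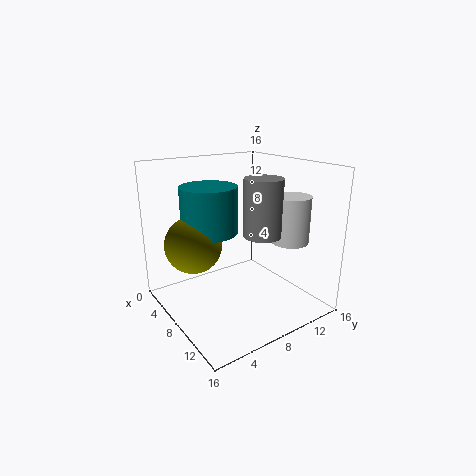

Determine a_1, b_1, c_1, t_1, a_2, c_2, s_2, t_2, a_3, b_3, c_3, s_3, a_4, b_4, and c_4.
a_1 = 11
b_1 = 9
c_1 = 9
t_1 = 6
a_2 = 12
c_2 = 8
s_2 = 2
t_2 = 5
a_3 = 7
b_3 = 5
c_3 = 9
s_3 = 3
a_4 = 7
b_4 = 3
c_4 = 8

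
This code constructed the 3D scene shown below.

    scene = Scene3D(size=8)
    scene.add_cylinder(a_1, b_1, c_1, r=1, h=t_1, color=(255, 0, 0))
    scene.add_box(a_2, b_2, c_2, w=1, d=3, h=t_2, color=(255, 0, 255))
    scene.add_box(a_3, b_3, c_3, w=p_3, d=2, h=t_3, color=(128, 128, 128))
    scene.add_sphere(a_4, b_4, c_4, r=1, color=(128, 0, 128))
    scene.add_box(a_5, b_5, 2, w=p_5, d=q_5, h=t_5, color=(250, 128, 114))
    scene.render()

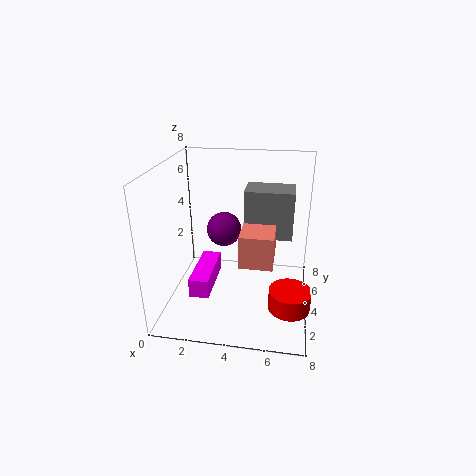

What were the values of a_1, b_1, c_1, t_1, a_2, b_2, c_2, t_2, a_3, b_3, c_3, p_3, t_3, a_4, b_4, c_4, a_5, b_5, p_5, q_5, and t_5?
a_1 = 7; b_1 = 1; c_1 = 2; t_1 = 1; a_2 = 2; b_2 = 1; c_2 = 2; t_2 = 1; a_3 = 4; b_3 = 6; c_3 = 3; p_3 = 3; t_3 = 3; a_4 = 3; b_4 = 5; c_4 = 4; a_5 = 4; b_5 = 4; p_5 = 2; q_5 = 3; t_5 = 2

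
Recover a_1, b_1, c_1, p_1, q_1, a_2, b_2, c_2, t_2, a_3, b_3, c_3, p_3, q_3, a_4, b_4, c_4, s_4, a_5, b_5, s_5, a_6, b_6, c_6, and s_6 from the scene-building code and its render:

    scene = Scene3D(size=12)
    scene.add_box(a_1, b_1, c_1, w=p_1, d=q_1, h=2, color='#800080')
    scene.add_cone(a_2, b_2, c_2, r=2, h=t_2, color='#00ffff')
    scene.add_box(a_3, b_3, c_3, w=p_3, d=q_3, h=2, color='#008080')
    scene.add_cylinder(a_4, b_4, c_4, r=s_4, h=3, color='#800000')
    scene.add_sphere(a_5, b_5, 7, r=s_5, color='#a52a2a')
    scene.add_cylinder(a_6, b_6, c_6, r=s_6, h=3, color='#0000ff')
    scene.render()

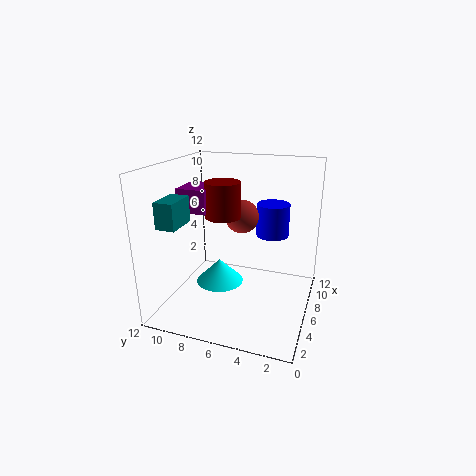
a_1 = 5
b_1 = 8.5
c_1 = 8
p_1 = 3
q_1 = 2.5
a_2 = 5.5
b_2 = 7.5
c_2 = 2
t_2 = 2
a_3 = 1
b_3 = 9
c_3 = 8
p_3 = 2.5
q_3 = 1.5
a_4 = 6.5
b_4 = 7.5
c_4 = 7.5
s_4 = 1.5
a_5 = 8.5
b_5 = 6.5
s_5 = 1.5
a_6 = 10
b_6 = 4
c_6 = 5
s_6 = 1.5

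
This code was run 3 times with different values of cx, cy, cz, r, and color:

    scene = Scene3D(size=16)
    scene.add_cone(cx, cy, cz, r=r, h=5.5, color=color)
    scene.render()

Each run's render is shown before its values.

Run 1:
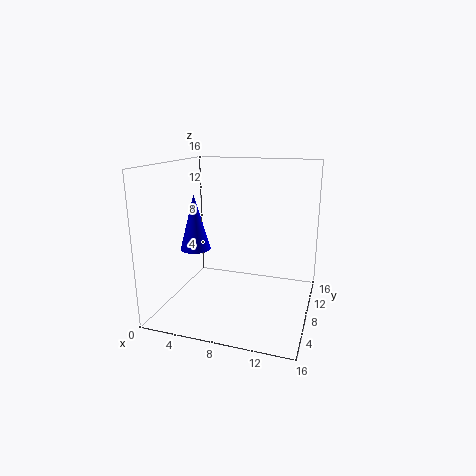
cx = 5
cy = 3.5
cz = 8
r = 1.5
color = 'blue'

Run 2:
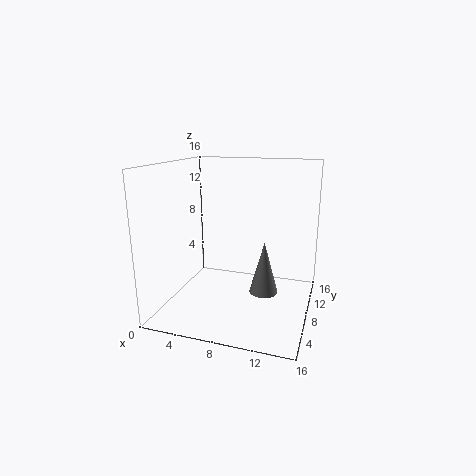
cx = 11.5
cy = 6
cz = 3
r = 1.5
color = 'gray'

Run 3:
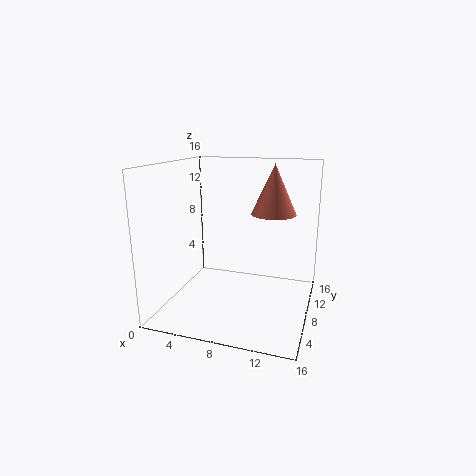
cx = 11.5
cy = 10
cz = 10.5
r = 2.5
color = 'salmon'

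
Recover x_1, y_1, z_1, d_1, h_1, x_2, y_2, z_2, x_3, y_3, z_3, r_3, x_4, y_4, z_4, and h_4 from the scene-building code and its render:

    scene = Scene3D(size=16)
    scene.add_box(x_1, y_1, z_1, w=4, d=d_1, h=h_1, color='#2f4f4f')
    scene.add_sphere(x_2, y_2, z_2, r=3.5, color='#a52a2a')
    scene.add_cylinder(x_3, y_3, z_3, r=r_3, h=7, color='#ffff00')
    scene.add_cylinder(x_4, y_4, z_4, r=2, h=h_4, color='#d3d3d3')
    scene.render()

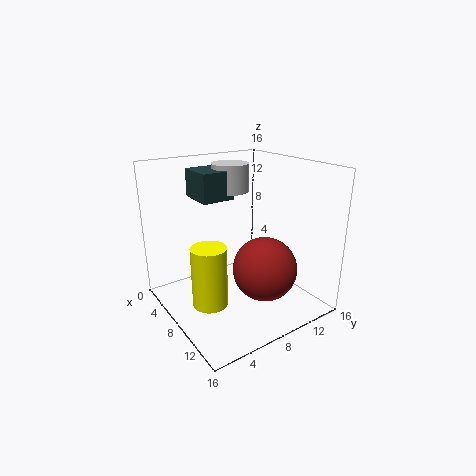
x_1 = 4; y_1 = 4; z_1 = 12.5; d_1 = 3.5; h_1 = 3; x_2 = 11; y_2 = 9.5; z_2 = 5; x_3 = 7.5; y_3 = 4.5; z_3 = 0.5; r_3 = 2; x_4 = 6.5; y_4 = 8; z_4 = 13; h_4 = 3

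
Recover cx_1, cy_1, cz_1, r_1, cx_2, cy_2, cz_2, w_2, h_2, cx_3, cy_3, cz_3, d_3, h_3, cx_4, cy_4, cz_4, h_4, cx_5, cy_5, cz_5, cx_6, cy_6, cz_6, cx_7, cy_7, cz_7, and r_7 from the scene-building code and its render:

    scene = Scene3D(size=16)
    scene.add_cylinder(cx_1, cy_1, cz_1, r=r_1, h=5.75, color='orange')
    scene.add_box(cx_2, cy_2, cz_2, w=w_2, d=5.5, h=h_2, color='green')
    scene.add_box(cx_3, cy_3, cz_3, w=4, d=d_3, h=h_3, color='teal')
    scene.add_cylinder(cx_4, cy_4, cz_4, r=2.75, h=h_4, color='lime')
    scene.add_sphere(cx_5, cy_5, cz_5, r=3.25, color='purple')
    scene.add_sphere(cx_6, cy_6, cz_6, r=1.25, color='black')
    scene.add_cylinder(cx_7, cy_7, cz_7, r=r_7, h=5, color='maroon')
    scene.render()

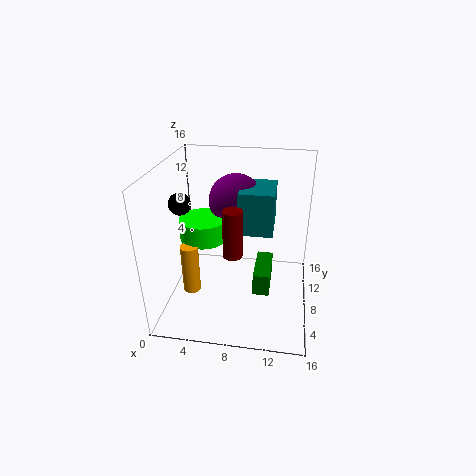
cx_1 = 2.75; cy_1 = 6.5; cz_1 = 1.5; r_1 = 1; cx_2 = 9.75; cy_2 = 8; cz_2 = 0.25; w_2 = 2; h_2 = 2.75; cx_3 = 7.75; cy_3 = 9; cz_3 = 7.75; d_3 = 5.25; h_3 = 5; cx_4 = 3.75; cy_4 = 9.25; cz_4 = 7; h_4 = 2.5; cx_5 = 7; cy_5 = 12.5; cz_5 = 10.5; cx_6 = 1.5; cy_6 = 8.25; cz_6 = 11.5; cx_7 = 8; cy_7 = 4.75; cz_7 = 7.75; r_7 = 1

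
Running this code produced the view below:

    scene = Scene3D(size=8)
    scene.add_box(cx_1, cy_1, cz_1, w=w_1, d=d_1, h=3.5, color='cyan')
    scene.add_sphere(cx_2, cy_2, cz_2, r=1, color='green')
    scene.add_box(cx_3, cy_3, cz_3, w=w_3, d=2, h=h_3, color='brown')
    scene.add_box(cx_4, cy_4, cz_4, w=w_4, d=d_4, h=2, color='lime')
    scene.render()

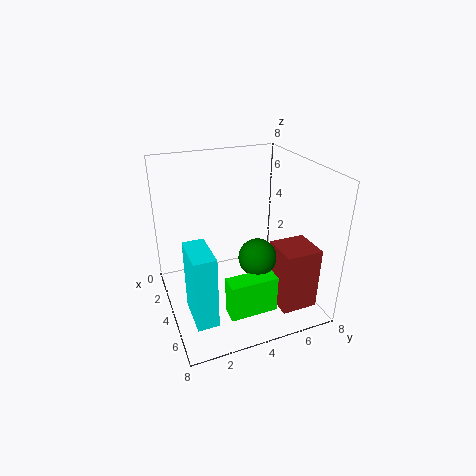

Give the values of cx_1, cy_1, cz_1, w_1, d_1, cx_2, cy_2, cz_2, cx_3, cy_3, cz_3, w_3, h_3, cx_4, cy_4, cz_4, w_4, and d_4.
cx_1 = 6; cy_1 = 0.5; cz_1 = 2; w_1 = 2; d_1 = 1; cx_2 = 5.5; cy_2 = 4.5; cz_2 = 3.5; cx_3 = 5; cy_3 = 5.5; cz_3 = 0.5; w_3 = 2; h_3 = 3.5; cx_4 = 6; cy_4 = 2.5; cz_4 = 1; w_4 = 1; d_4 = 2.5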